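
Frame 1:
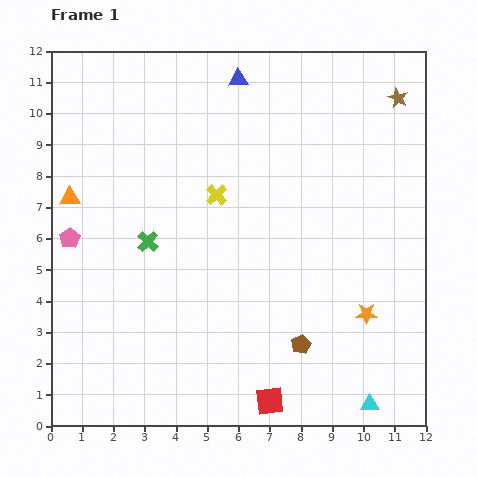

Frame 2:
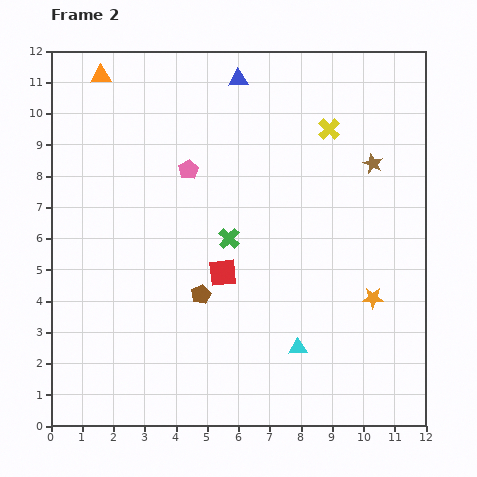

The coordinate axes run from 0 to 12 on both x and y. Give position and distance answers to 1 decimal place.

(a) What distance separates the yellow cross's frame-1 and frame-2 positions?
4.2

The yellow cross moved from (5.3, 7.4) to (8.9, 9.5), a distance of √(3.6² + 2.1²) ≈ 4.2.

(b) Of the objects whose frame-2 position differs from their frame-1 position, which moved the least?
the orange star

(moved 0.5)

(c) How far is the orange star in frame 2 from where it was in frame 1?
0.5

The orange star moved from (10.1, 3.6) to (10.3, 4.1), a distance of √(0.2² + 0.5²) ≈ 0.5.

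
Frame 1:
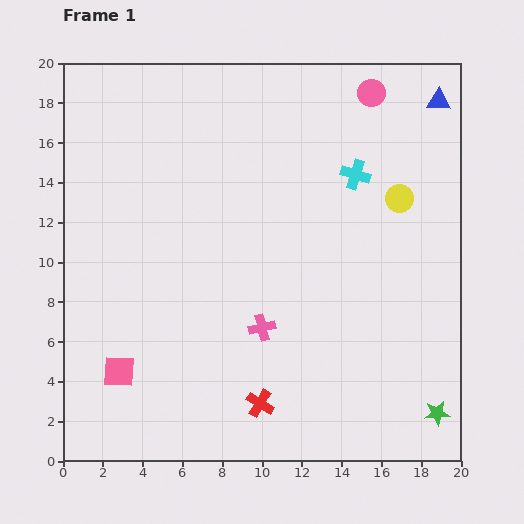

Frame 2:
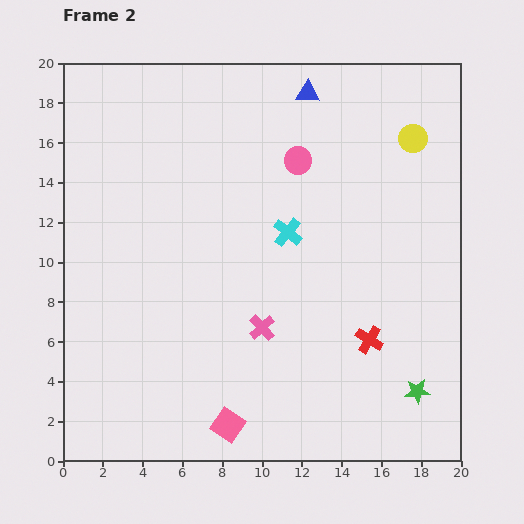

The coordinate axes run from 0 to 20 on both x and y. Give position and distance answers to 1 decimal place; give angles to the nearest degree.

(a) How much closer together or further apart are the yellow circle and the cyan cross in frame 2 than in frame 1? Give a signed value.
+5.4

Distance in frame 1: 2.5. Distance in frame 2: 7.9.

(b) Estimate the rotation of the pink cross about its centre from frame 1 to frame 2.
28° counter-clockwise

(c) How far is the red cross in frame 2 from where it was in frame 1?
6.4

The red cross moved from (9.9, 2.9) to (15.4, 6.1), a distance of √(5.5² + 3.2²) ≈ 6.4.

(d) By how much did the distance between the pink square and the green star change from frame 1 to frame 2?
-6.4

Distance in frame 1: 16.1. Distance in frame 2: 9.7.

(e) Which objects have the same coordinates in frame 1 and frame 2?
the pink cross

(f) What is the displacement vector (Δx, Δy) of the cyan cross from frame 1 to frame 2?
(-3.4, -2.9)

The cyan cross was at (14.7, 14.4) in frame 1 and (11.3, 11.5) in frame 2.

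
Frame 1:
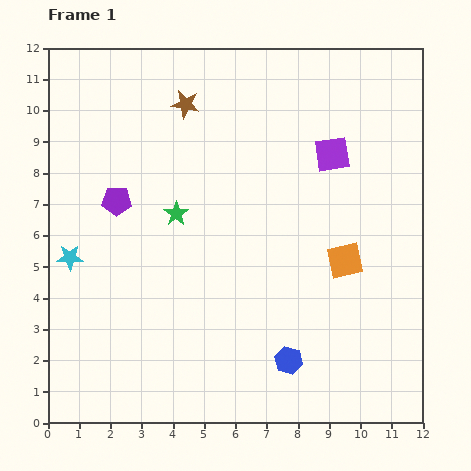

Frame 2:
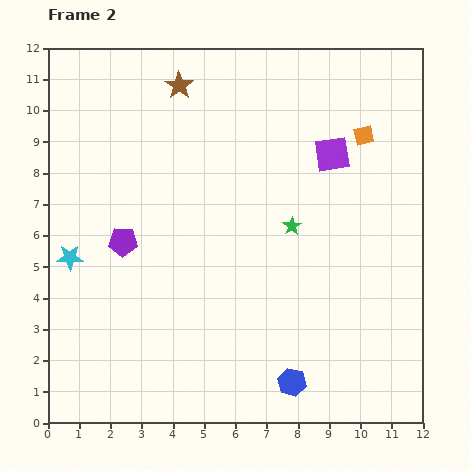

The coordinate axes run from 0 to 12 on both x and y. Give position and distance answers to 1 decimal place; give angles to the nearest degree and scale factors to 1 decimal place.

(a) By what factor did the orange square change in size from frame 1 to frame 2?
0.6×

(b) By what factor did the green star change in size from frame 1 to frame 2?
0.7×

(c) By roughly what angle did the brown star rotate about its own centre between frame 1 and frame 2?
25° clockwise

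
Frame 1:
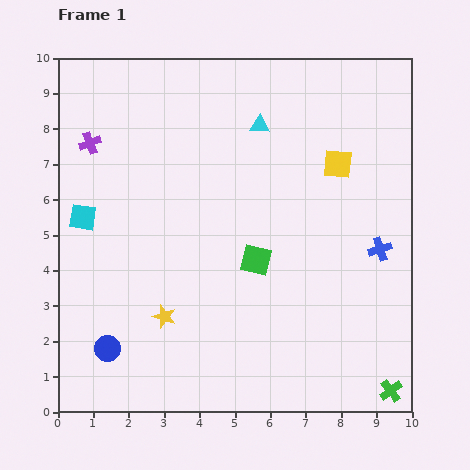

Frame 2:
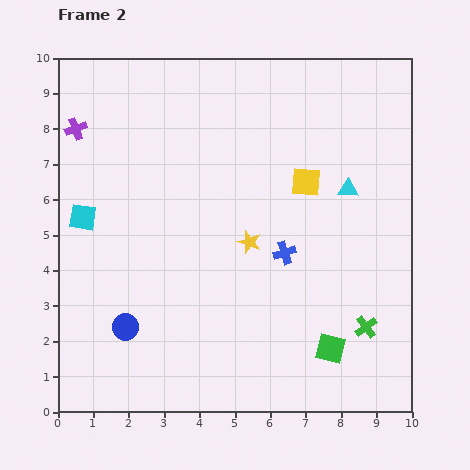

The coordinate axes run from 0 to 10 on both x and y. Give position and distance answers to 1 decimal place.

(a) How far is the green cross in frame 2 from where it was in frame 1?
1.9

The green cross moved from (9.4, 0.6) to (8.7, 2.4), a distance of √(0.7² + 1.8²) ≈ 1.9.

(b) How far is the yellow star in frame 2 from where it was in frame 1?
3.2

The yellow star moved from (3.0, 2.7) to (5.4, 4.8), a distance of √(2.4² + 2.1²) ≈ 3.2.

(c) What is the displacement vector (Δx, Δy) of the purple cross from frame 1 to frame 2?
(-0.4, 0.4)

The purple cross was at (0.9, 7.6) in frame 1 and (0.5, 8.0) in frame 2.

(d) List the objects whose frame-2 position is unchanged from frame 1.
the cyan square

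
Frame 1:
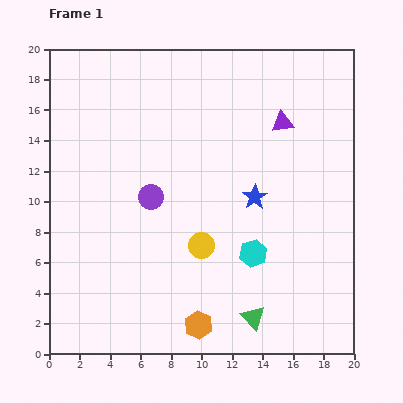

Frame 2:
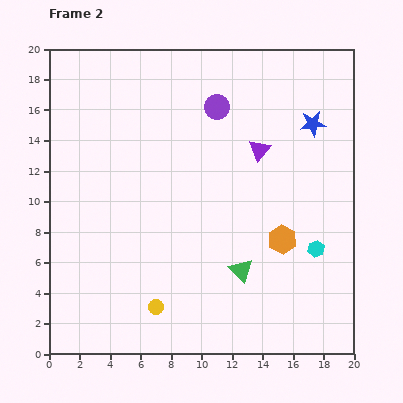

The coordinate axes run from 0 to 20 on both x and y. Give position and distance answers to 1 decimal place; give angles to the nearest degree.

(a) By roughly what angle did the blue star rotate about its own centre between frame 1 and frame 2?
26° clockwise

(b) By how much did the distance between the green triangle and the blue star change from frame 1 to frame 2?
+2.8

Distance in frame 1: 7.9. Distance in frame 2: 10.7.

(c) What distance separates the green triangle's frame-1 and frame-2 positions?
3.2

The green triangle moved from (13.4, 2.4) to (12.6, 5.5), a distance of √(0.8² + 3.1²) ≈ 3.2.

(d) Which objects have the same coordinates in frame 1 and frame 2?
none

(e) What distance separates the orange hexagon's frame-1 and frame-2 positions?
7.8

The orange hexagon moved from (9.8, 1.9) to (15.3, 7.5), a distance of √(5.5² + 5.6²) ≈ 7.8.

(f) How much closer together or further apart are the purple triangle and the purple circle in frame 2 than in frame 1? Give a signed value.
-5.9

Distance in frame 1: 9.9. Distance in frame 2: 4.0.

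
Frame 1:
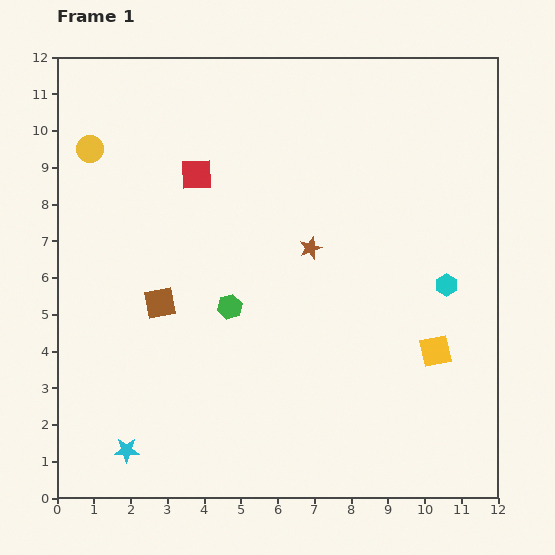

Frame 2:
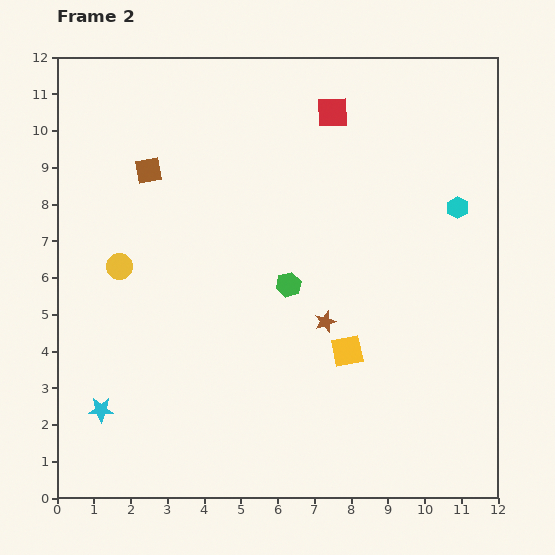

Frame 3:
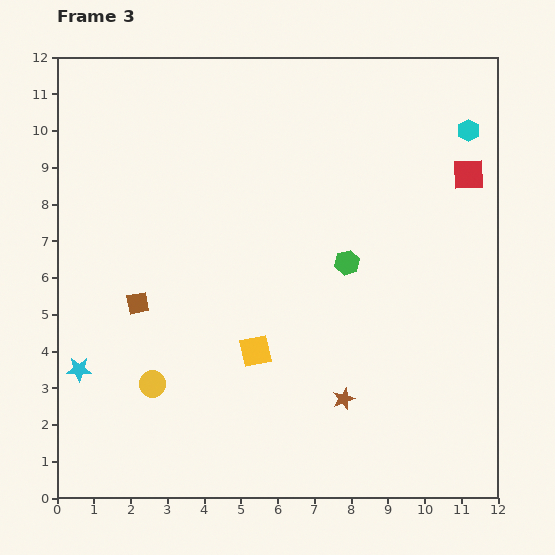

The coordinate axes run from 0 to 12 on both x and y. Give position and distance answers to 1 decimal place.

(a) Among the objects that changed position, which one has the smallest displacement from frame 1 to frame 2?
the cyan star

(moved 1.3)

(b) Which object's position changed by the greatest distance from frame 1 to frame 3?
the red square

(moved 7.4; next 6.6)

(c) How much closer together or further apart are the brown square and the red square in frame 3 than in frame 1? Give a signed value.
+6.1

Distance in frame 1: 3.6. Distance in frame 3: 9.7.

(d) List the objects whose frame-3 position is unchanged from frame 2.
none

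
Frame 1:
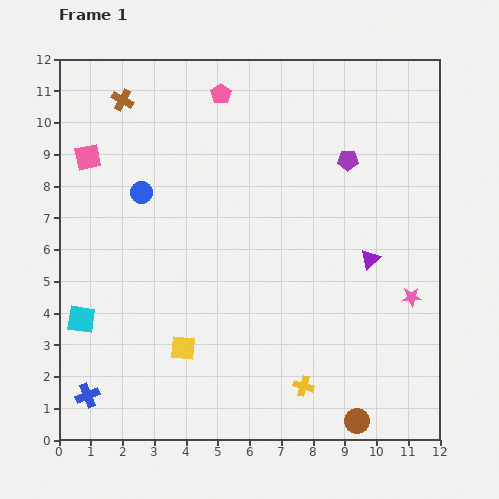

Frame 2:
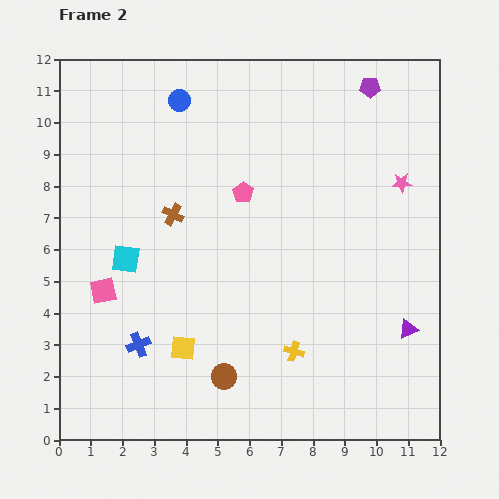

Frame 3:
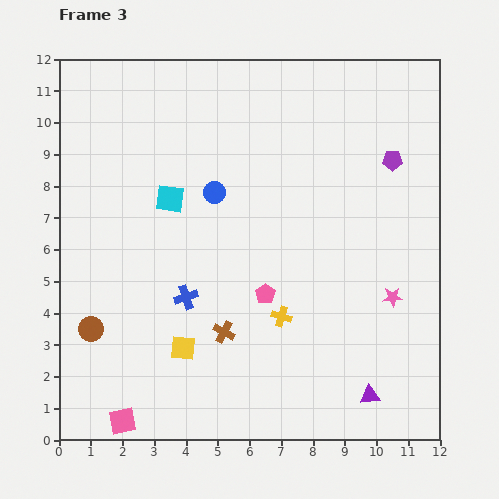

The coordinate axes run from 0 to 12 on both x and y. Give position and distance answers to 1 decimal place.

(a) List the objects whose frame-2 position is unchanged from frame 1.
the yellow square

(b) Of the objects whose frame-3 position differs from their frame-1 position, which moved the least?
the pink star

(moved 0.6)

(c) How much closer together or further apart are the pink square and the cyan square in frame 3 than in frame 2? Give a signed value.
+6.0

Distance in frame 2: 1.2. Distance in frame 3: 7.2.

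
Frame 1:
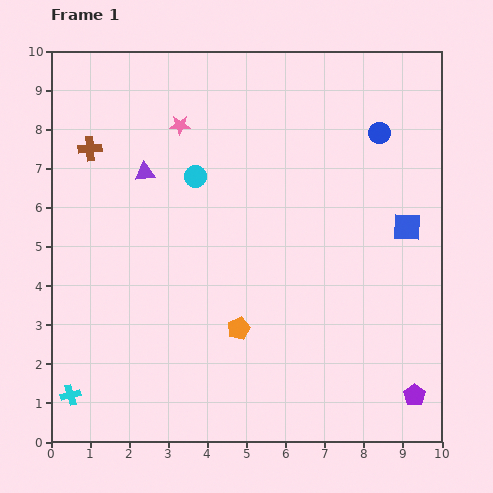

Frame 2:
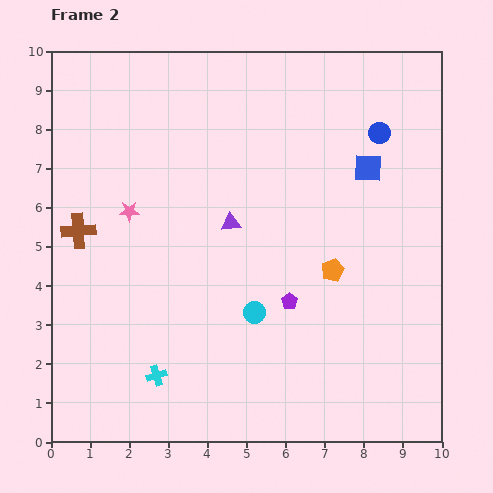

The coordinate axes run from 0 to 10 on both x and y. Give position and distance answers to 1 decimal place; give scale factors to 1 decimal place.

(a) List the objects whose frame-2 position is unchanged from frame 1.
the blue circle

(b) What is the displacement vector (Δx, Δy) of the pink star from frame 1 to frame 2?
(-1.3, -2.2)

The pink star was at (3.3, 8.1) in frame 1 and (2.0, 5.9) in frame 2.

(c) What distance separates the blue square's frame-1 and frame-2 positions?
1.8

The blue square moved from (9.1, 5.5) to (8.1, 7.0), a distance of √(1.0² + 1.5²) ≈ 1.8.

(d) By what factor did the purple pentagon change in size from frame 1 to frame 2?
0.8×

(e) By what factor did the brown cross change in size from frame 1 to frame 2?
1.4×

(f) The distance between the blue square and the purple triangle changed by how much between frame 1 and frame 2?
-3.0

Distance in frame 1: 6.8. Distance in frame 2: 3.8.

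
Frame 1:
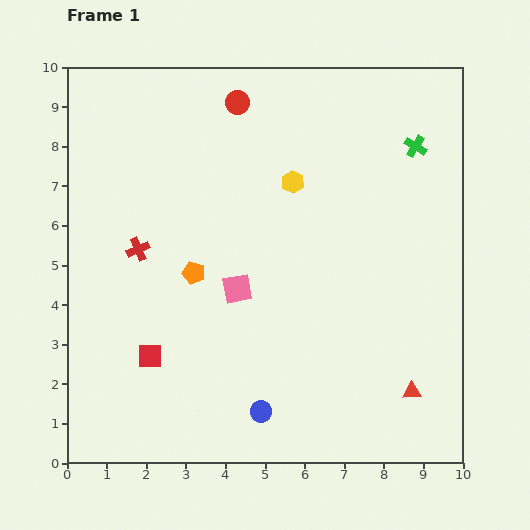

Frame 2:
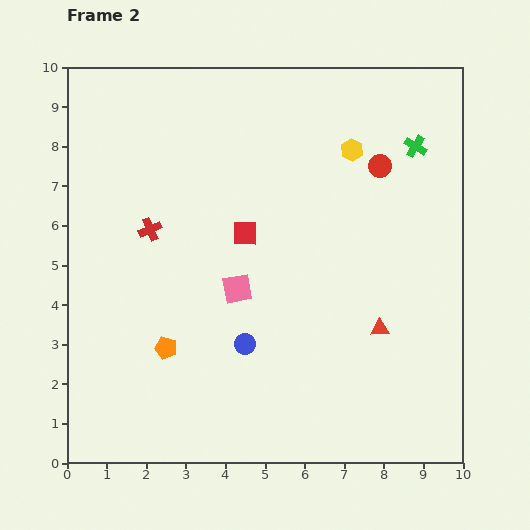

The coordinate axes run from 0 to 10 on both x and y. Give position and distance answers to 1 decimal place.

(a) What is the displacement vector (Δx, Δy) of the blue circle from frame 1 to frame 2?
(-0.4, 1.7)

The blue circle was at (4.9, 1.3) in frame 1 and (4.5, 3.0) in frame 2.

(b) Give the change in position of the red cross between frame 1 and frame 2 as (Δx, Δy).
(0.3, 0.5)

The red cross was at (1.8, 5.4) in frame 1 and (2.1, 5.9) in frame 2.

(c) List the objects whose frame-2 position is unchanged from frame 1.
the pink square, the green cross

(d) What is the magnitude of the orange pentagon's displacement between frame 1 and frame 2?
2.0

The orange pentagon moved from (3.2, 4.8) to (2.5, 2.9), a distance of √(0.7² + 1.9²) ≈ 2.0.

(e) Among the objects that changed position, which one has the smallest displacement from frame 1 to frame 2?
the red cross

(moved 0.6)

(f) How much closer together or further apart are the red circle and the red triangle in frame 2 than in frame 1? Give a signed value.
-4.4

Distance in frame 1: 8.5. Distance in frame 2: 4.1.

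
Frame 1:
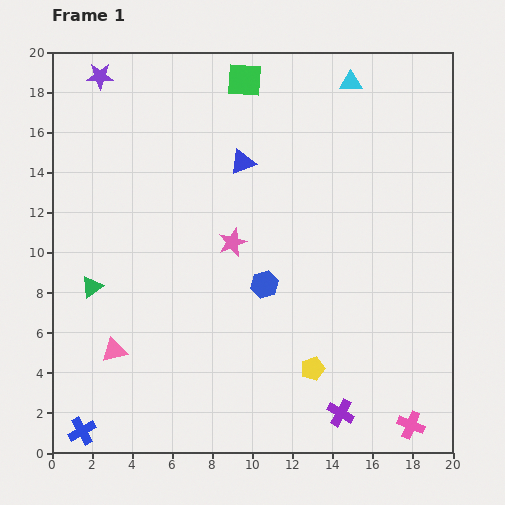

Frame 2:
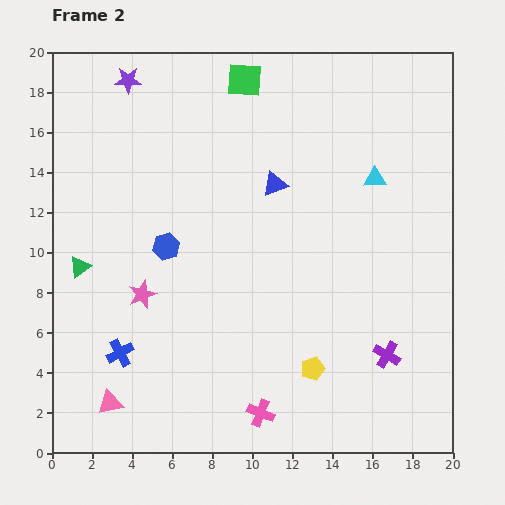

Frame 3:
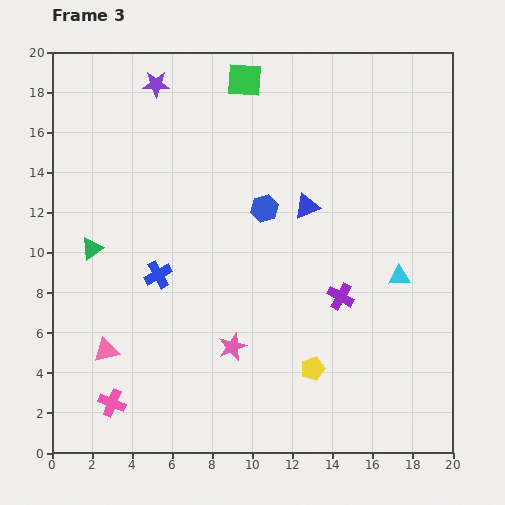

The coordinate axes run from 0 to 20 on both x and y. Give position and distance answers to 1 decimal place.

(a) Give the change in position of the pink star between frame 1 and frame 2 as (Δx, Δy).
(-4.5, -2.6)

The pink star was at (9.0, 10.5) in frame 1 and (4.5, 7.9) in frame 2.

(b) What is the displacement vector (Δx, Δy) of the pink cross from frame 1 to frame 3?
(-14.9, 1.1)

The pink cross was at (17.9, 1.4) in frame 1 and (3.0, 2.5) in frame 3.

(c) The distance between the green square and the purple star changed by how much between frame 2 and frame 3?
-1.4

Distance in frame 2: 5.8. Distance in frame 3: 4.4.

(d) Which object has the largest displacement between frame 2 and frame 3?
the pink cross

(moved 7.4; next 5.3)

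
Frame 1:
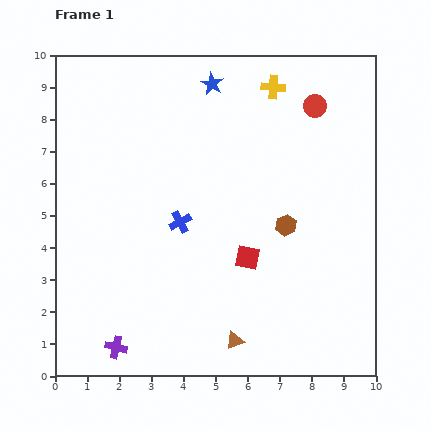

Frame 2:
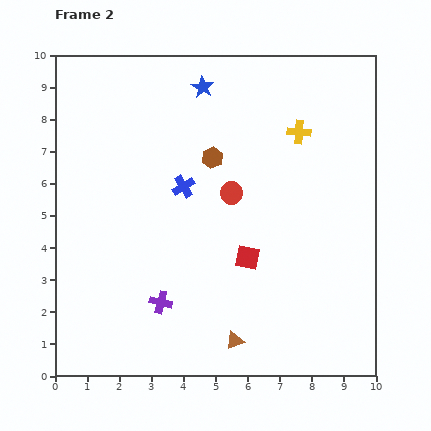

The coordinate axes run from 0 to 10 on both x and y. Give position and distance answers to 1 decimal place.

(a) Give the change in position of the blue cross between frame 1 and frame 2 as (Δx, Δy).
(0.1, 1.1)

The blue cross was at (3.9, 4.8) in frame 1 and (4.0, 5.9) in frame 2.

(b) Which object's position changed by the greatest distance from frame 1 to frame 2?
the red circle

(moved 3.7; next 3.1)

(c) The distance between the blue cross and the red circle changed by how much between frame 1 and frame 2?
-4.0

Distance in frame 1: 5.5. Distance in frame 2: 1.5.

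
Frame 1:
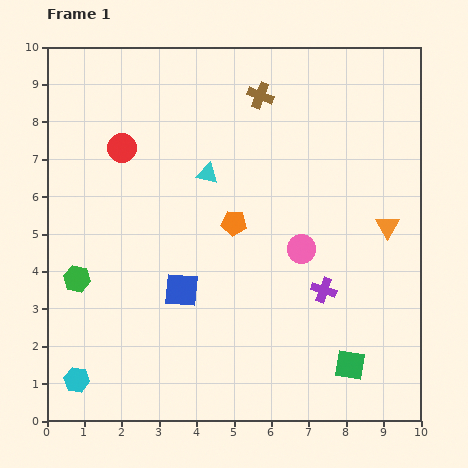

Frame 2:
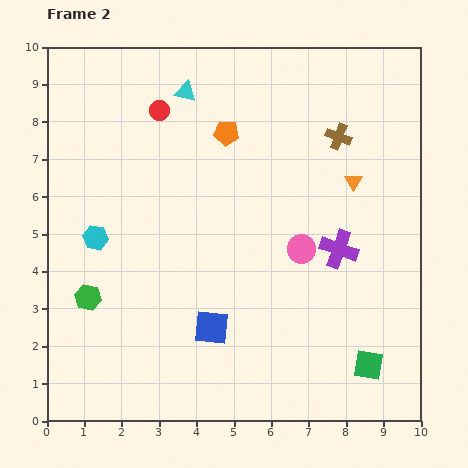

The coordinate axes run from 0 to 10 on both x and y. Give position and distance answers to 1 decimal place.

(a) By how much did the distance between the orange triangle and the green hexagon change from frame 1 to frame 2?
-0.7

Distance in frame 1: 8.4. Distance in frame 2: 7.7.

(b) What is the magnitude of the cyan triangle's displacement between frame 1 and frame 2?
2.3

The cyan triangle moved from (4.3, 6.6) to (3.7, 8.8), a distance of √(0.6² + 2.2²) ≈ 2.3.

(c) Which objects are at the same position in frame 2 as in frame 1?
the pink circle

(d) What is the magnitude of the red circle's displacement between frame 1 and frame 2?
1.4

The red circle moved from (2.0, 7.3) to (3.0, 8.3), a distance of √(1.0² + 1.0²) ≈ 1.4.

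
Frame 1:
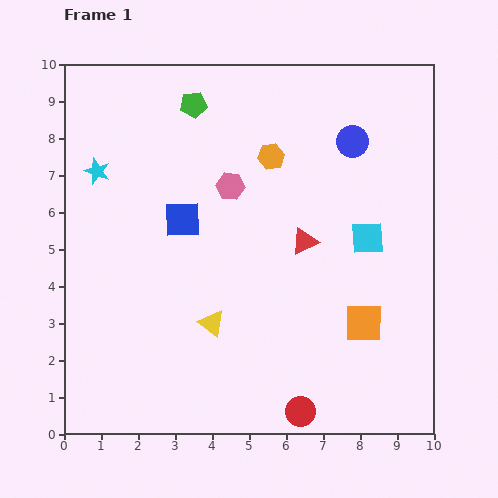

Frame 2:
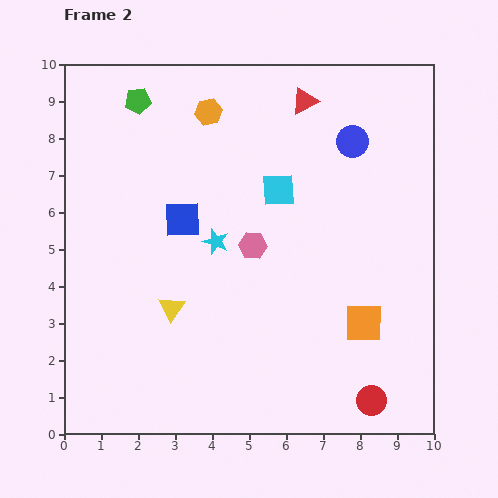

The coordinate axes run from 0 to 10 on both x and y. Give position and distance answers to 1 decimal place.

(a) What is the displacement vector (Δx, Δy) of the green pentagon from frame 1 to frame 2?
(-1.5, 0.1)

The green pentagon was at (3.5, 8.9) in frame 1 and (2.0, 9.0) in frame 2.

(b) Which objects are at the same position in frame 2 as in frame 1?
the blue square, the orange square, the blue circle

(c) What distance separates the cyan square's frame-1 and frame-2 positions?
2.7

The cyan square moved from (8.2, 5.3) to (5.8, 6.6), a distance of √(2.4² + 1.3²) ≈ 2.7.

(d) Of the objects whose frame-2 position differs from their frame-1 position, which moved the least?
the yellow triangle

(moved 1.2)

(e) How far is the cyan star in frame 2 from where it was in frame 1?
3.7

The cyan star moved from (0.9, 7.1) to (4.1, 5.2), a distance of √(3.2² + 1.9²) ≈ 3.7.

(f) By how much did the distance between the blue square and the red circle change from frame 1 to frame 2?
+1.0

Distance in frame 1: 6.1. Distance in frame 2: 7.1.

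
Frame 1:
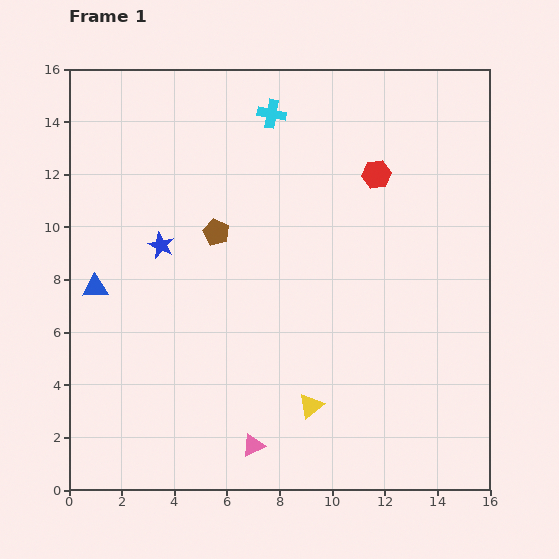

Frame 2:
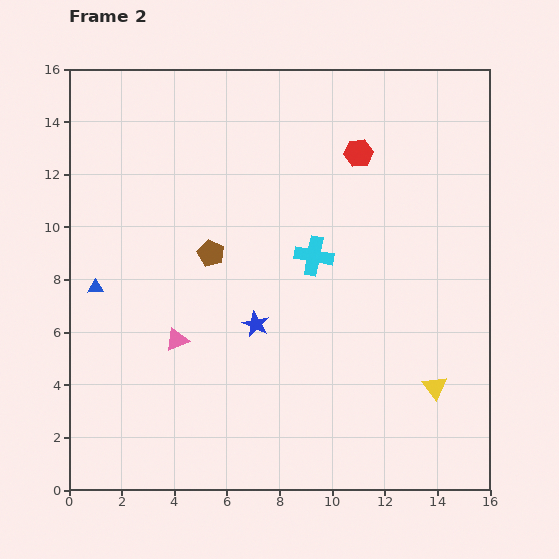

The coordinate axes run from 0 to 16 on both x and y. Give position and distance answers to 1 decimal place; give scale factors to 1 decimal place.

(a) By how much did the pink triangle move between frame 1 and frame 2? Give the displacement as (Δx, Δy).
(-2.9, 4.0)

The pink triangle was at (7.0, 1.7) in frame 1 and (4.1, 5.7) in frame 2.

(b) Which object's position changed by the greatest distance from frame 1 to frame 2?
the cyan cross

(moved 5.6; next 4.9)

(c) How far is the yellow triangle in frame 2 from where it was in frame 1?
4.8

The yellow triangle moved from (9.2, 3.2) to (13.9, 3.9), a distance of √(4.7² + 0.7²) ≈ 4.8.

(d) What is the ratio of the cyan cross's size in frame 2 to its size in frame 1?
1.4×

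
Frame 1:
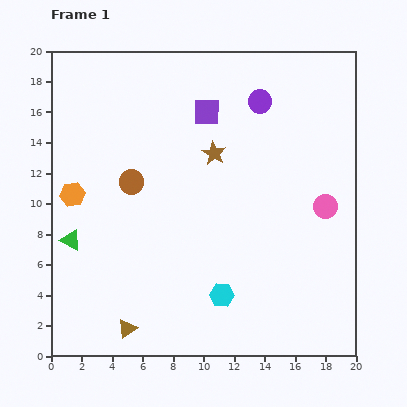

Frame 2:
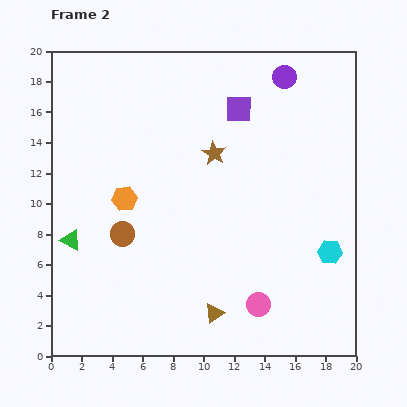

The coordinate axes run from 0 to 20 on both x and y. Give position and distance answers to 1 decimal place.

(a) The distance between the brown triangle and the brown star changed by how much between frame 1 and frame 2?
-2.3

Distance in frame 1: 12.8. Distance in frame 2: 10.5.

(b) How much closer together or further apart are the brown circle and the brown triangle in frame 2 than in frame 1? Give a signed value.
-1.7

Distance in frame 1: 9.6. Distance in frame 2: 7.9.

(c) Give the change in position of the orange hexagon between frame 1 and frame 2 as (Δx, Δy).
(3.4, -0.3)

The orange hexagon was at (1.4, 10.6) in frame 1 and (4.8, 10.3) in frame 2.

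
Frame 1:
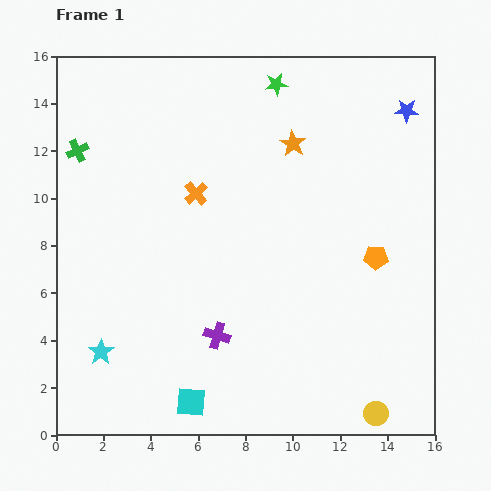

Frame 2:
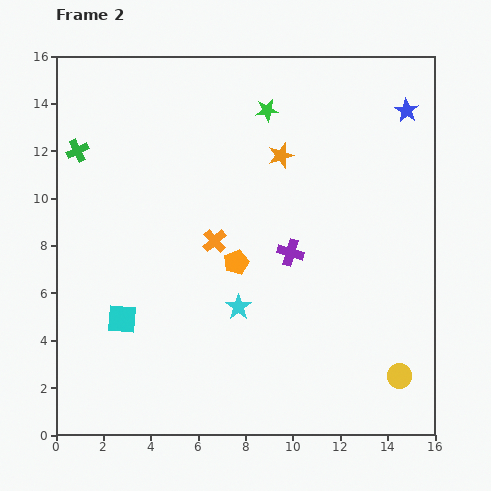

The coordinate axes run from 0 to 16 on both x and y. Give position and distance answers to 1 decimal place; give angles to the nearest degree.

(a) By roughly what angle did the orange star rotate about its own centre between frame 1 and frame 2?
24° clockwise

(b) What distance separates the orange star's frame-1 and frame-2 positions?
0.7

The orange star moved from (10.0, 12.3) to (9.5, 11.8), a distance of √(0.5² + 0.5²) ≈ 0.7.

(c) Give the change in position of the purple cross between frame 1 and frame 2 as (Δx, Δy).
(3.1, 3.5)

The purple cross was at (6.8, 4.2) in frame 1 and (9.9, 7.7) in frame 2.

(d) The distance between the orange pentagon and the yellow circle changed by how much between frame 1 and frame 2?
+1.8

Distance in frame 1: 6.6. Distance in frame 2: 8.4.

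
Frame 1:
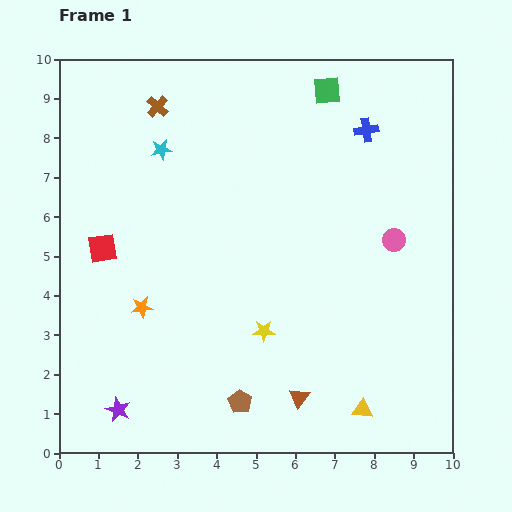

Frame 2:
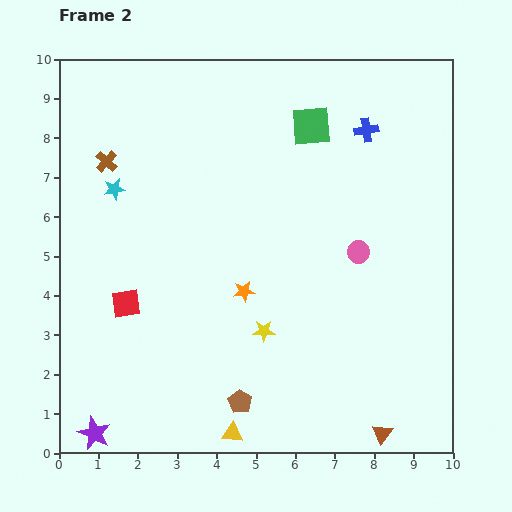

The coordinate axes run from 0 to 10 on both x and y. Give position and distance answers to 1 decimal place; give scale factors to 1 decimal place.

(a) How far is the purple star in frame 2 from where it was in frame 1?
0.8

The purple star moved from (1.5, 1.1) to (0.9, 0.5), a distance of √(0.6² + 0.6²) ≈ 0.8.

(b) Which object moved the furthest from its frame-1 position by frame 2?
the yellow triangle

(moved 3.4; next 2.6)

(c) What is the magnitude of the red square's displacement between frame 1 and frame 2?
1.5

The red square moved from (1.1, 5.2) to (1.7, 3.8), a distance of √(0.6² + 1.4²) ≈ 1.5.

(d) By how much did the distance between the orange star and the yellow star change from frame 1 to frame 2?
-2.1

Distance in frame 1: 3.2. Distance in frame 2: 1.1.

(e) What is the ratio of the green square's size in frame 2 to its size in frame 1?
1.4×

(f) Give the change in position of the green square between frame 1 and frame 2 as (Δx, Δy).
(-0.4, -0.9)

The green square was at (6.8, 9.2) in frame 1 and (6.4, 8.3) in frame 2.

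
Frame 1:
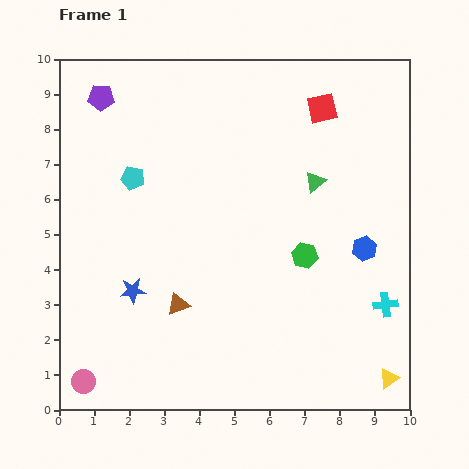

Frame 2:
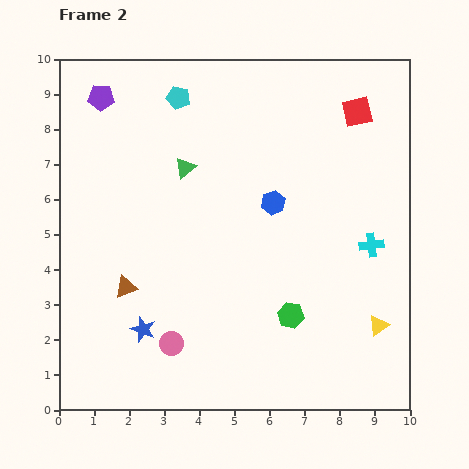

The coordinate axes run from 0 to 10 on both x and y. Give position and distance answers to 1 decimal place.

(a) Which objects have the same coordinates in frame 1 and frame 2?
the purple pentagon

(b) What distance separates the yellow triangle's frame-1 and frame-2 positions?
1.5

The yellow triangle moved from (9.4, 0.9) to (9.1, 2.4), a distance of √(0.3² + 1.5²) ≈ 1.5.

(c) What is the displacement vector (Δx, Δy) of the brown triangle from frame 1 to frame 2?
(-1.5, 0.5)

The brown triangle was at (3.4, 3.0) in frame 1 and (1.9, 3.5) in frame 2.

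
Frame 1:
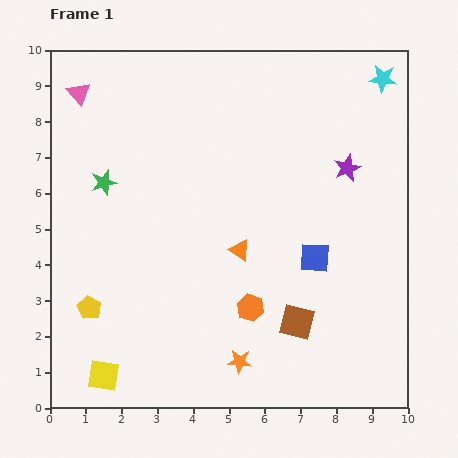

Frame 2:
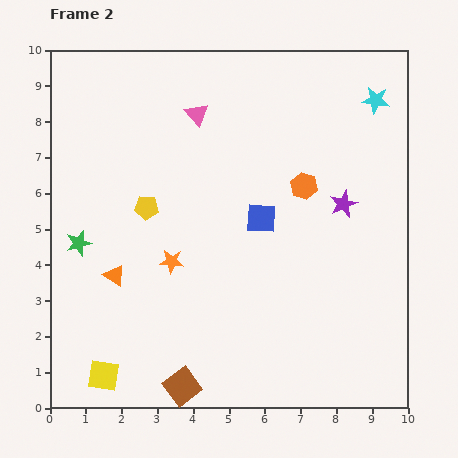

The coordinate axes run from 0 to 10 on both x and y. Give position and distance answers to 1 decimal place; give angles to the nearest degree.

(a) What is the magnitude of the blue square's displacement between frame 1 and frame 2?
1.9

The blue square moved from (7.4, 4.2) to (5.9, 5.3), a distance of √(1.5² + 1.1²) ≈ 1.9.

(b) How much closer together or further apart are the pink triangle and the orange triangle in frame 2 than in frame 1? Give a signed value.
-1.2

Distance in frame 1: 6.3. Distance in frame 2: 5.1.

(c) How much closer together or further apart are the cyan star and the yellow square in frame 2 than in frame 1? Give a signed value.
-0.6

Distance in frame 1: 11.4. Distance in frame 2: 10.8.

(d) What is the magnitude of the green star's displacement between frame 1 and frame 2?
1.8

The green star moved from (1.5, 6.3) to (0.8, 4.6), a distance of √(0.7² + 1.7²) ≈ 1.8.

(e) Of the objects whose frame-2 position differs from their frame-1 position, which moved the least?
the cyan star

(moved 0.6)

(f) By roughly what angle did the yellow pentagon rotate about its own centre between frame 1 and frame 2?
25° counter-clockwise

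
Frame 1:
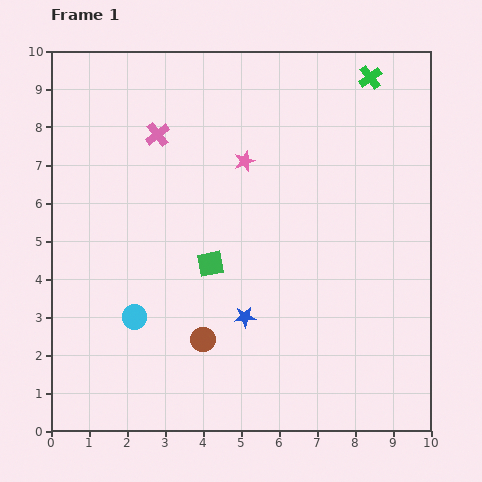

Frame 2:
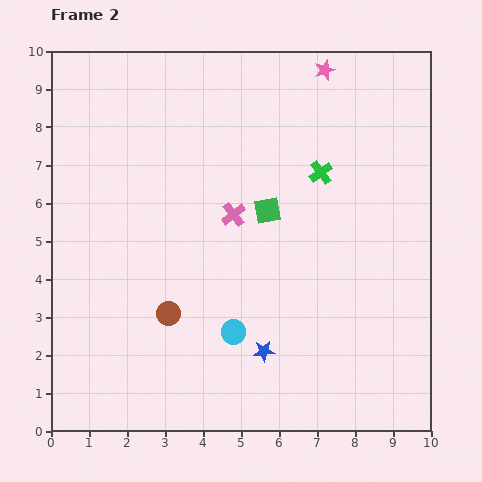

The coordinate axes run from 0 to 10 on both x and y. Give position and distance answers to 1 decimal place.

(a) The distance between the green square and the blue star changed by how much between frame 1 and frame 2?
+2.0

Distance in frame 1: 1.7. Distance in frame 2: 3.7.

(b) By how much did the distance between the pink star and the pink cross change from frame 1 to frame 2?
+2.1

Distance in frame 1: 2.4. Distance in frame 2: 4.5.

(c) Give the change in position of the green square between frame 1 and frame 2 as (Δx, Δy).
(1.5, 1.4)

The green square was at (4.2, 4.4) in frame 1 and (5.7, 5.8) in frame 2.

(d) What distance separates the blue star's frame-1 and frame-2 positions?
1.0

The blue star moved from (5.1, 3.0) to (5.6, 2.1), a distance of √(0.5² + 0.9²) ≈ 1.0.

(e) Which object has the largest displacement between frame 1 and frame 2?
the pink star

(moved 3.2; next 2.9)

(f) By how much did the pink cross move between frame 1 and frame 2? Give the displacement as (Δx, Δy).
(2.0, -2.1)

The pink cross was at (2.8, 7.8) in frame 1 and (4.8, 5.7) in frame 2.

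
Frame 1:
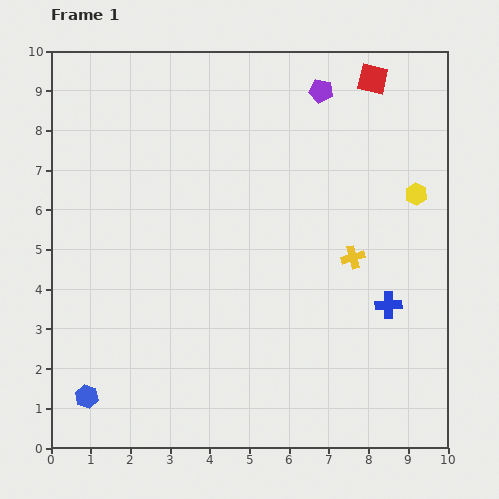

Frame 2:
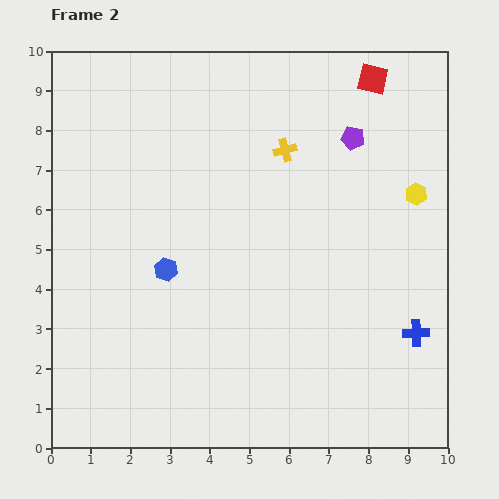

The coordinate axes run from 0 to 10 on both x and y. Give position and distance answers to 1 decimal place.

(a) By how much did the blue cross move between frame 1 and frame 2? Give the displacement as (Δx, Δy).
(0.7, -0.7)

The blue cross was at (8.5, 3.6) in frame 1 and (9.2, 2.9) in frame 2.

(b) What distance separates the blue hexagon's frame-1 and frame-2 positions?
3.8

The blue hexagon moved from (0.9, 1.3) to (2.9, 4.5), a distance of √(2.0² + 3.2²) ≈ 3.8.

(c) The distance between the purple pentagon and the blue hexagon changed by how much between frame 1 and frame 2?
-4.0

Distance in frame 1: 9.7. Distance in frame 2: 5.7.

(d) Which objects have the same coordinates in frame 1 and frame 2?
the yellow hexagon, the red square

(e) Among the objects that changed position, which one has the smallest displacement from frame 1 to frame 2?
the blue cross

(moved 1.0)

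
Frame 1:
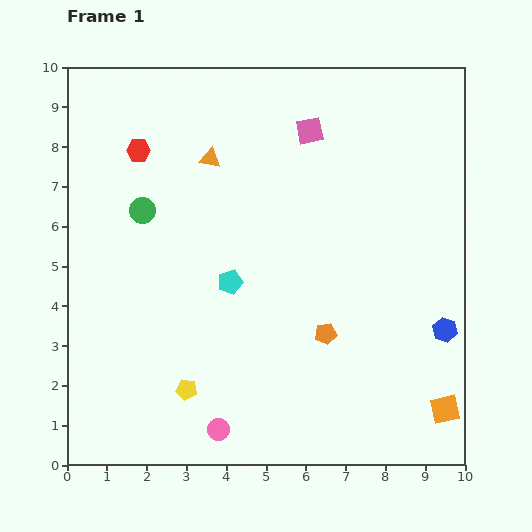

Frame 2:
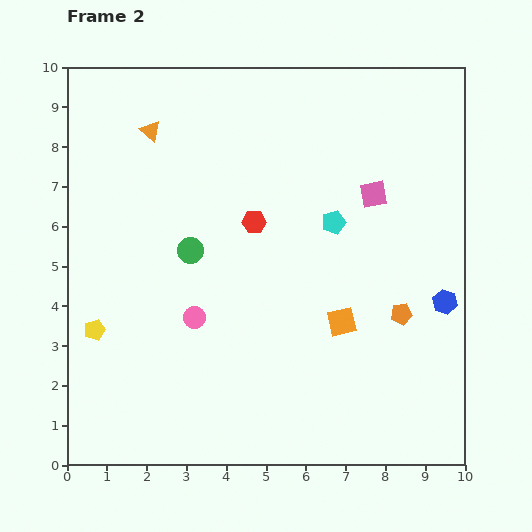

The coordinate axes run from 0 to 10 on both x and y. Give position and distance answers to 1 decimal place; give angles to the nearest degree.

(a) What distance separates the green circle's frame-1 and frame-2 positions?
1.6

The green circle moved from (1.9, 6.4) to (3.1, 5.4), a distance of √(1.2² + 1.0²) ≈ 1.6.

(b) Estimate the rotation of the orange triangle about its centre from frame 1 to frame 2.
29° clockwise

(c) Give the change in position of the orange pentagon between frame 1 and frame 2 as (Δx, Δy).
(1.9, 0.5)

The orange pentagon was at (6.5, 3.3) in frame 1 and (8.4, 3.8) in frame 2.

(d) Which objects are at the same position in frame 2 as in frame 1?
none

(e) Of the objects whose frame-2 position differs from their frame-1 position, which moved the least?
the blue hexagon

(moved 0.7)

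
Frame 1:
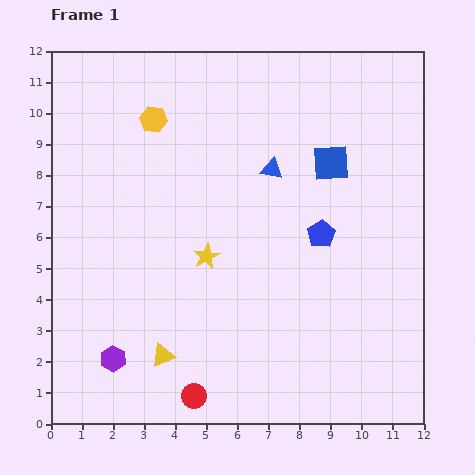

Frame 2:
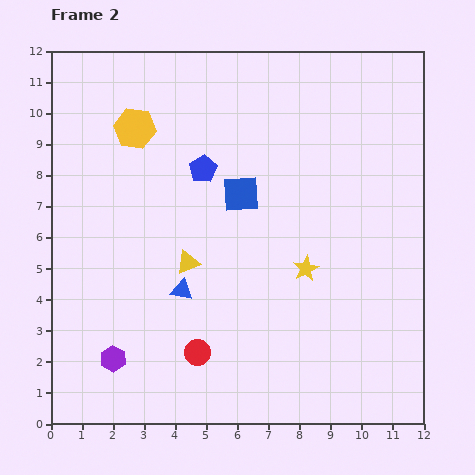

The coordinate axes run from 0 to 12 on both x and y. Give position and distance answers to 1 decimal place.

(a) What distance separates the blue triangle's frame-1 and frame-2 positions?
4.9

The blue triangle moved from (7.1, 8.2) to (4.2, 4.3), a distance of √(2.9² + 3.9²) ≈ 4.9.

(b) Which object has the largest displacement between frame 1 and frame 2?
the blue triangle

(moved 4.9; next 4.3)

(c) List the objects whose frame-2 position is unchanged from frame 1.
the purple hexagon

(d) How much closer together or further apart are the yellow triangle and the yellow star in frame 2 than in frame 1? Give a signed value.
+0.3

Distance in frame 1: 3.5. Distance in frame 2: 3.8.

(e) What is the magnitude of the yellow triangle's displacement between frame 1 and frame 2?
3.1

The yellow triangle moved from (3.6, 2.2) to (4.4, 5.2), a distance of √(0.8² + 3.0²) ≈ 3.1.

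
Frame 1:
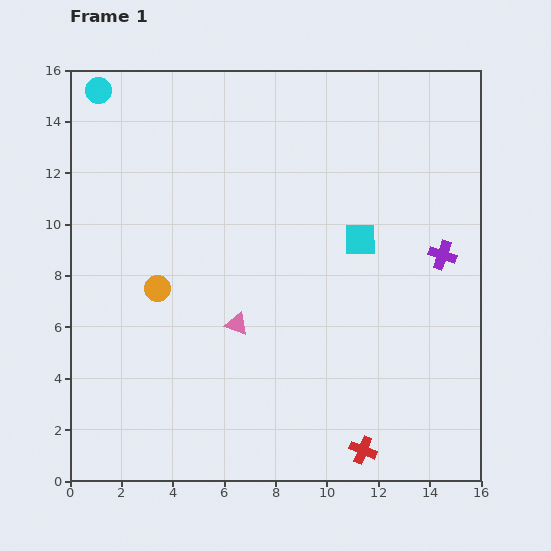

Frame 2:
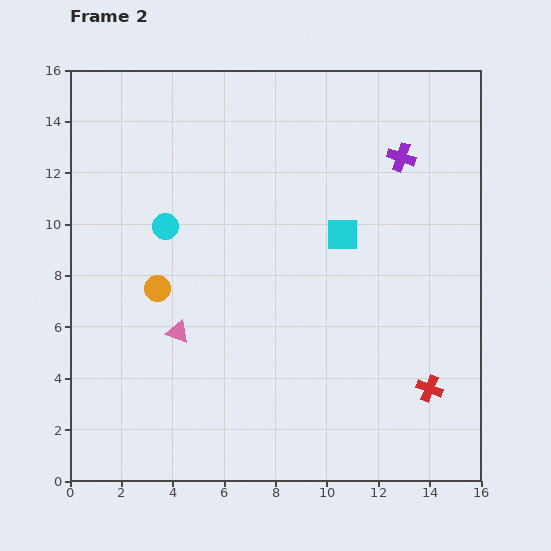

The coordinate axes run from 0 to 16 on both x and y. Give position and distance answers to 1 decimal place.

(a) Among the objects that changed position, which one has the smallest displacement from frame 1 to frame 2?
the cyan square

(moved 0.7)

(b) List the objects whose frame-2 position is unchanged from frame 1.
the orange circle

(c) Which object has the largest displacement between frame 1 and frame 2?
the cyan circle

(moved 5.9; next 4.1)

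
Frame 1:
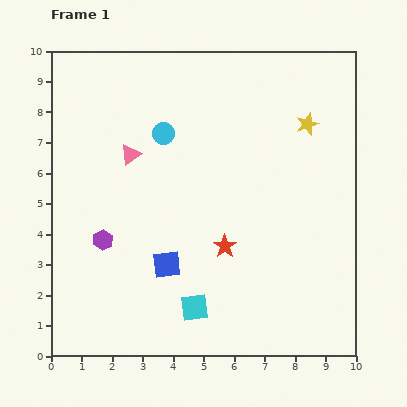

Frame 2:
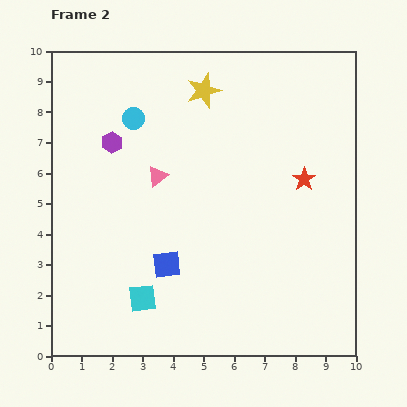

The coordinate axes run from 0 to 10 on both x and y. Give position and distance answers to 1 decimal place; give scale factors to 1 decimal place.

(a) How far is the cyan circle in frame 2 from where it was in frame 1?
1.1

The cyan circle moved from (3.7, 7.3) to (2.7, 7.8), a distance of √(1.0² + 0.5²) ≈ 1.1.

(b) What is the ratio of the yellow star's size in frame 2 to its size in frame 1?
1.5×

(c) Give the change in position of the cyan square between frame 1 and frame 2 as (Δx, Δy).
(-1.7, 0.3)

The cyan square was at (4.7, 1.6) in frame 1 and (3.0, 1.9) in frame 2.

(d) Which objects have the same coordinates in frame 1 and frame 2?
the blue square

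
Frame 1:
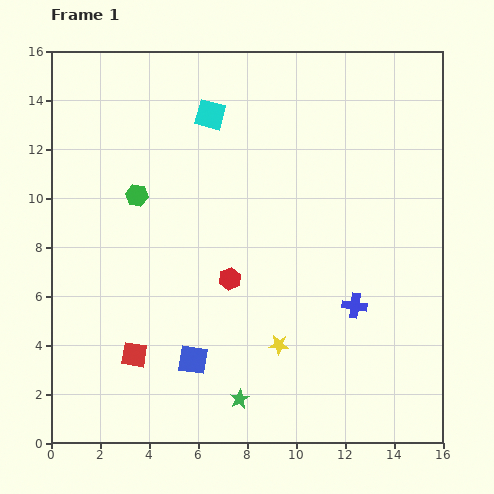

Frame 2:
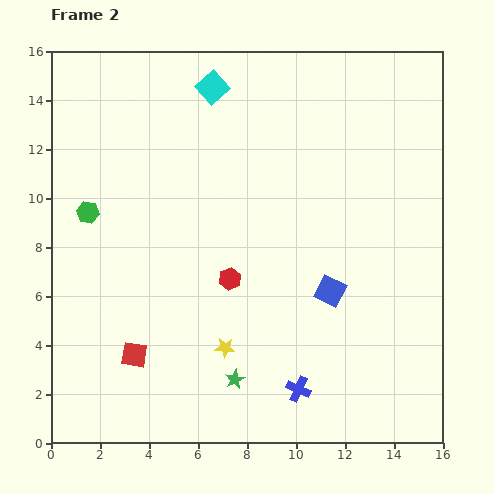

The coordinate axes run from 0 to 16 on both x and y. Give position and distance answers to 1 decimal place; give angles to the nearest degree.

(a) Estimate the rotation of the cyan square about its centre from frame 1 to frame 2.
33° clockwise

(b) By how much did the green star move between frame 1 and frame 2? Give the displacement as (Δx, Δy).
(-0.2, 0.8)

The green star was at (7.7, 1.8) in frame 1 and (7.5, 2.6) in frame 2.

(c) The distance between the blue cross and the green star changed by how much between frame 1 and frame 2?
-3.4

Distance in frame 1: 6.0. Distance in frame 2: 2.6.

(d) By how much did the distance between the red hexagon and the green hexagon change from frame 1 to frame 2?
+1.3

Distance in frame 1: 5.1. Distance in frame 2: 6.4.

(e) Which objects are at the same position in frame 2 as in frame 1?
the red hexagon, the red square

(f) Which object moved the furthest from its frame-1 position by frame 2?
the blue square

(moved 6.3; next 4.1)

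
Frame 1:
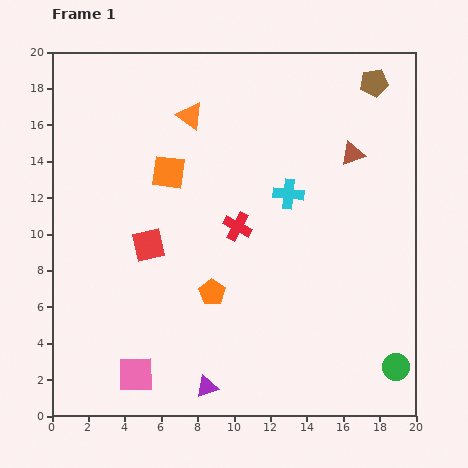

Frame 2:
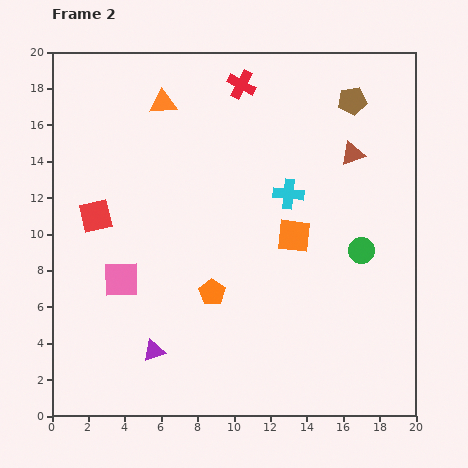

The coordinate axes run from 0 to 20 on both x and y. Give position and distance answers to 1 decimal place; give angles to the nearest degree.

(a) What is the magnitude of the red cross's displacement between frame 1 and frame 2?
7.8

The red cross moved from (10.2, 10.4) to (10.4, 18.2), a distance of √(0.2² + 7.8²) ≈ 7.8.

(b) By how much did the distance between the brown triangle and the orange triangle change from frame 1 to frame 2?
+1.7

Distance in frame 1: 9.1. Distance in frame 2: 10.8.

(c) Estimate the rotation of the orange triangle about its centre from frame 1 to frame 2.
40° counter-clockwise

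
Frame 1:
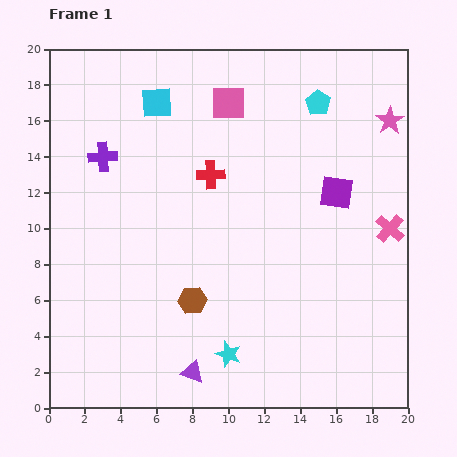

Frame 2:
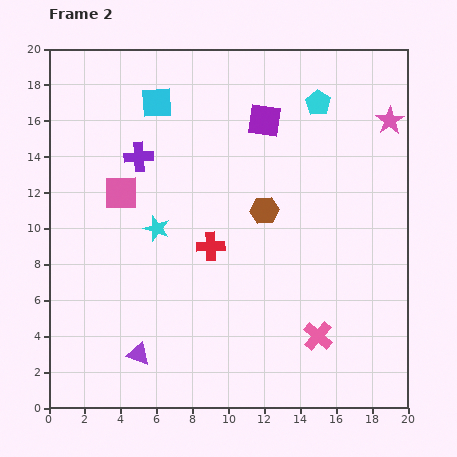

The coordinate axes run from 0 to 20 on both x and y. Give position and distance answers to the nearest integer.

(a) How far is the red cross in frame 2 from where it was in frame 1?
4

The red cross moved from (9, 13) to (9, 9), a distance of √(0² + 4²) ≈ 4.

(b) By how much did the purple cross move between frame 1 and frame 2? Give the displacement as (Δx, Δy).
(2, 0)

The purple cross was at (3, 14) in frame 1 and (5, 14) in frame 2.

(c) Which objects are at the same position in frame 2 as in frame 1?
the pink star, the cyan square, the cyan pentagon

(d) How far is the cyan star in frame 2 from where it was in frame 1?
8

The cyan star moved from (10, 3) to (6, 10), a distance of √(4² + 7²) ≈ 8.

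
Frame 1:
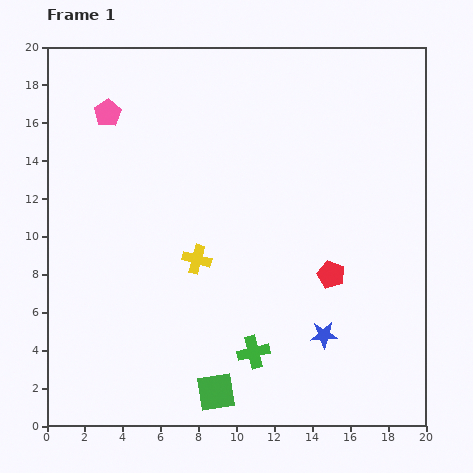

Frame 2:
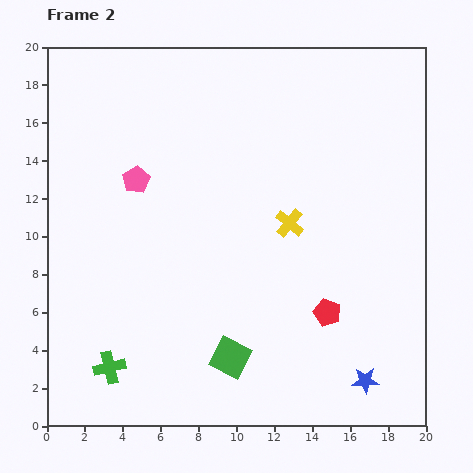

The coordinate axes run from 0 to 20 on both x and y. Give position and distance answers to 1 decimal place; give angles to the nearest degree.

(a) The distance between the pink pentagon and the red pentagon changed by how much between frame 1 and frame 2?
-2.2

Distance in frame 1: 14.5. Distance in frame 2: 12.3.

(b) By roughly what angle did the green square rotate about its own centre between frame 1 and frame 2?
36° clockwise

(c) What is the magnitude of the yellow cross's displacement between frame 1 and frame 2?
5.3

The yellow cross moved from (7.9, 8.8) to (12.8, 10.7), a distance of √(4.9² + 1.9²) ≈ 5.3.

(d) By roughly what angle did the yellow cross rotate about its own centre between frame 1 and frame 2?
24° clockwise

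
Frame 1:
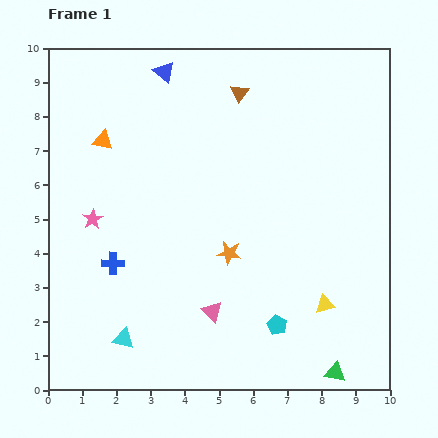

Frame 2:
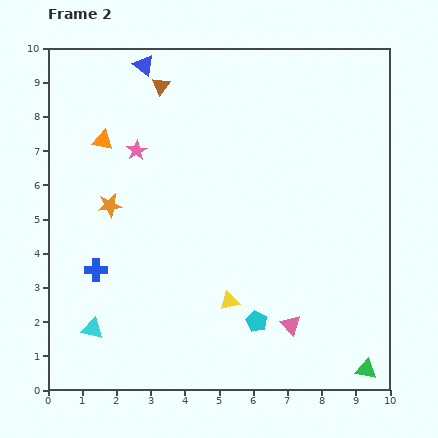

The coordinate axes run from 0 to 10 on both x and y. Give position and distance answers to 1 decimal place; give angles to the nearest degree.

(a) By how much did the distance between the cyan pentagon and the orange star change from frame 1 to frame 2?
+3.0

Distance in frame 1: 2.5. Distance in frame 2: 5.5.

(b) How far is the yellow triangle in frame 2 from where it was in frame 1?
2.8

The yellow triangle moved from (8.1, 2.5) to (5.3, 2.6), a distance of √(2.8² + 0.1²) ≈ 2.8.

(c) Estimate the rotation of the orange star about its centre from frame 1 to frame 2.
15° counter-clockwise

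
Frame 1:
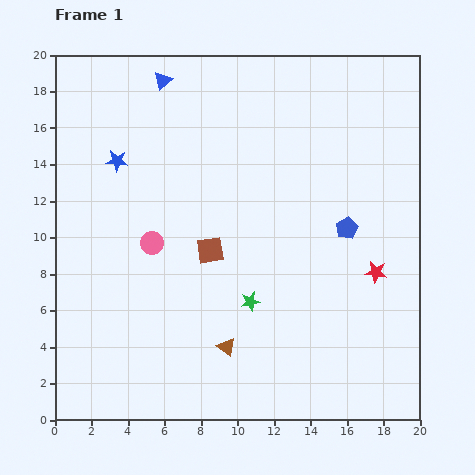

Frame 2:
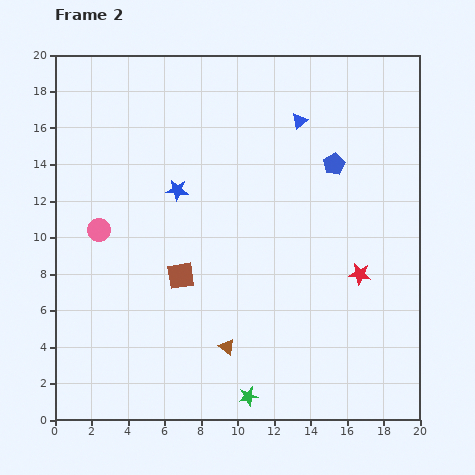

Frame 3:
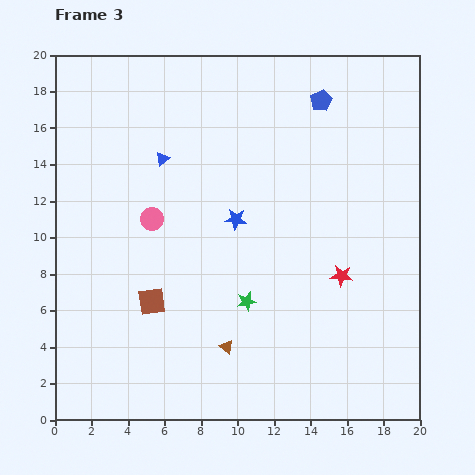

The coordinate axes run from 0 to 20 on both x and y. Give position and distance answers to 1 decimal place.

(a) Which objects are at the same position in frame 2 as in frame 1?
the brown triangle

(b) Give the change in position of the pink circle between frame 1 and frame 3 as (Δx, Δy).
(0.0, 1.3)

The pink circle was at (5.3, 9.7) in frame 1 and (5.3, 11.0) in frame 3.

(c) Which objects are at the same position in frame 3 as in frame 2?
the brown triangle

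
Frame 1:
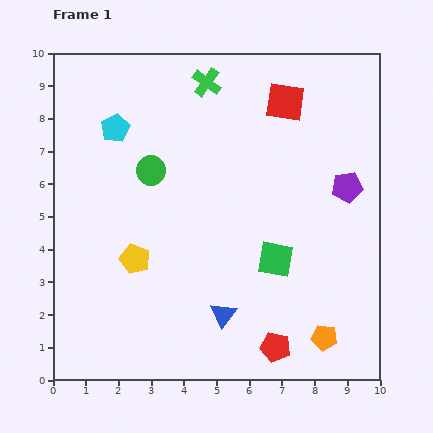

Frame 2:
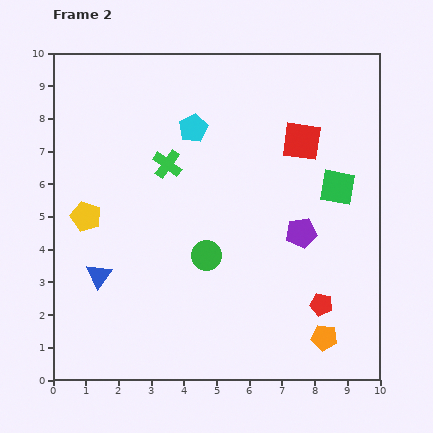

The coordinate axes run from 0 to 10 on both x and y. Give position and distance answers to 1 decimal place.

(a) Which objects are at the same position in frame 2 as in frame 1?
the orange pentagon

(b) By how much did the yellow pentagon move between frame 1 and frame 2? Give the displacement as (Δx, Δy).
(-1.5, 1.3)

The yellow pentagon was at (2.5, 3.7) in frame 1 and (1.0, 5.0) in frame 2.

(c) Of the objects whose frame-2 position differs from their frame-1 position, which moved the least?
the red square

(moved 1.3)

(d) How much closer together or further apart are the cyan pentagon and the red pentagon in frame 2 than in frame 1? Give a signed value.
-1.6

Distance in frame 1: 8.3. Distance in frame 2: 6.7.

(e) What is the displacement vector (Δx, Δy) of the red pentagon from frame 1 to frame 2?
(1.4, 1.3)

The red pentagon was at (6.8, 1.0) in frame 1 and (8.2, 2.3) in frame 2.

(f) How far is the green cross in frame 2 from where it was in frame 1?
2.8

The green cross moved from (4.7, 9.1) to (3.5, 6.6), a distance of √(1.2² + 2.5²) ≈ 2.8.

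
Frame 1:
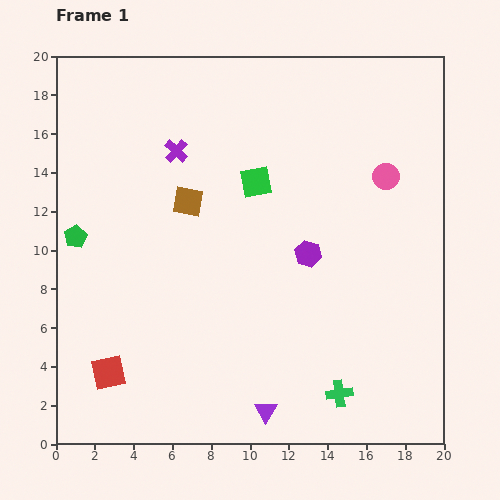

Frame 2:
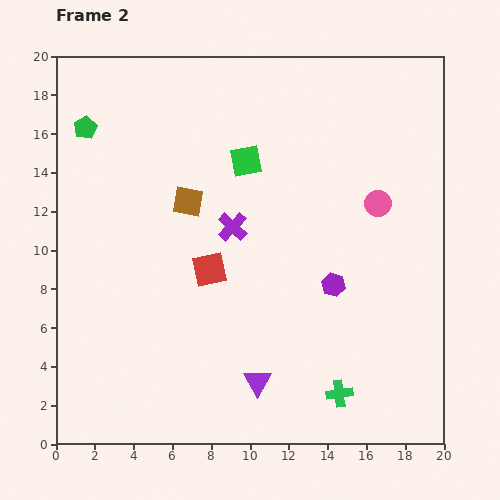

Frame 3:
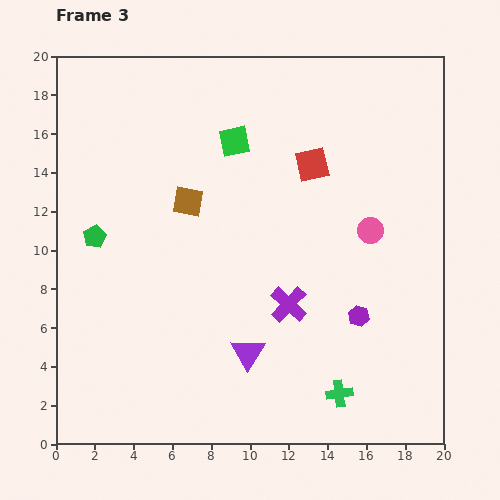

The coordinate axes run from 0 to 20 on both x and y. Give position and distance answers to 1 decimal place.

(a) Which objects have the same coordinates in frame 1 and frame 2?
the brown square, the green cross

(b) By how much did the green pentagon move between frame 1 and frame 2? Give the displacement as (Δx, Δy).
(0.5, 5.6)

The green pentagon was at (1.0, 10.7) in frame 1 and (1.5, 16.3) in frame 2.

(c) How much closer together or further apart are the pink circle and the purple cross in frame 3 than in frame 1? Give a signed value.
-5.2

Distance in frame 1: 10.9. Distance in frame 3: 5.7.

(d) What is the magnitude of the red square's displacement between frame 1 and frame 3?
15.0

The red square moved from (2.7, 3.7) to (13.2, 14.4), a distance of √(10.5² + 10.7²) ≈ 15.0.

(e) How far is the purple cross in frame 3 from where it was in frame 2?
4.9

The purple cross moved from (9.1, 11.2) to (12.0, 7.2), a distance of √(2.9² + 4.0²) ≈ 4.9.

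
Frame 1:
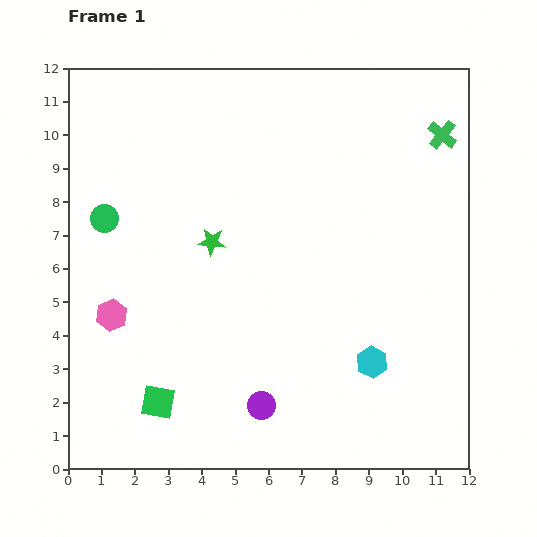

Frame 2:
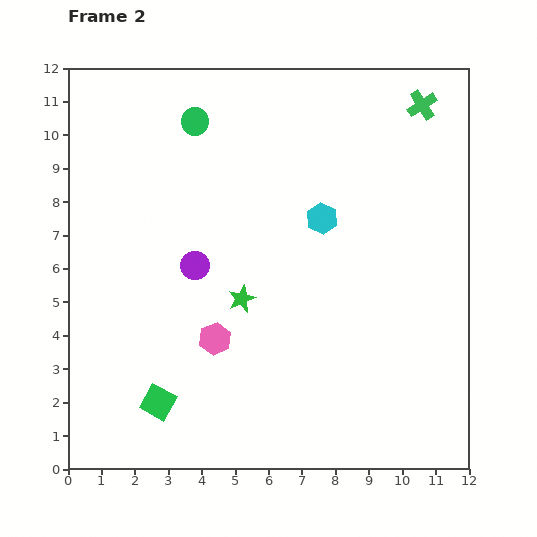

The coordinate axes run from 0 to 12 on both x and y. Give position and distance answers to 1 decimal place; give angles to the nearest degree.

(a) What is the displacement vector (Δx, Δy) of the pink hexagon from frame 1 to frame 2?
(3.1, -0.7)

The pink hexagon was at (1.3, 4.6) in frame 1 and (4.4, 3.9) in frame 2.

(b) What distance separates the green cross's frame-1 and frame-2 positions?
1.1

The green cross moved from (11.2, 10.0) to (10.6, 10.9), a distance of √(0.6² + 0.9²) ≈ 1.1.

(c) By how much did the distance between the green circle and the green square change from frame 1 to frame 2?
+2.8

Distance in frame 1: 5.7. Distance in frame 2: 8.5.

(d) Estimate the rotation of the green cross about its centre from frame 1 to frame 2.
17° clockwise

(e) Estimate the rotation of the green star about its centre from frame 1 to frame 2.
29° counter-clockwise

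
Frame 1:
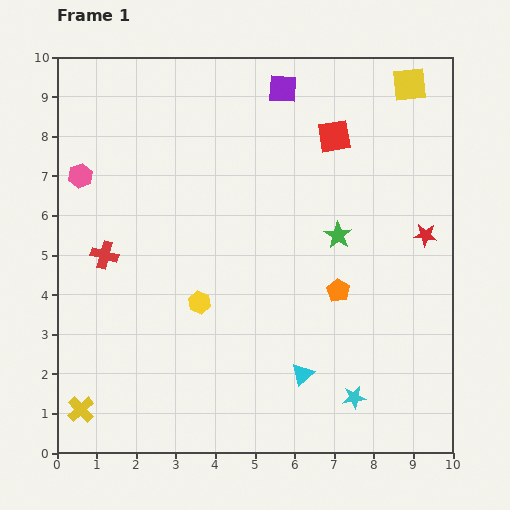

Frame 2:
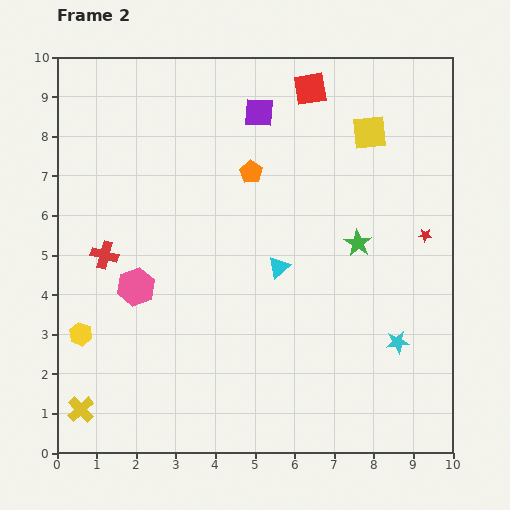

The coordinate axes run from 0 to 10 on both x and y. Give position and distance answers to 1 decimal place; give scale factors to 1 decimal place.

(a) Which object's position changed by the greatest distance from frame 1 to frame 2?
the orange pentagon

(moved 3.7; next 3.1)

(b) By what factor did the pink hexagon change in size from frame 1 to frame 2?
1.5×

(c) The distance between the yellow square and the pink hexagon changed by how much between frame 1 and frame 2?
-1.5

Distance in frame 1: 8.6. Distance in frame 2: 7.1.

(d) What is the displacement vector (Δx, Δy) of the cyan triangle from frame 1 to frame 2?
(-0.6, 2.7)

The cyan triangle was at (6.2, 2.0) in frame 1 and (5.6, 4.7) in frame 2.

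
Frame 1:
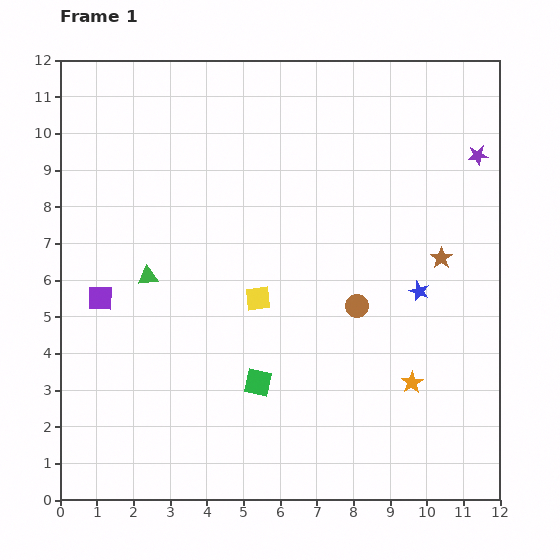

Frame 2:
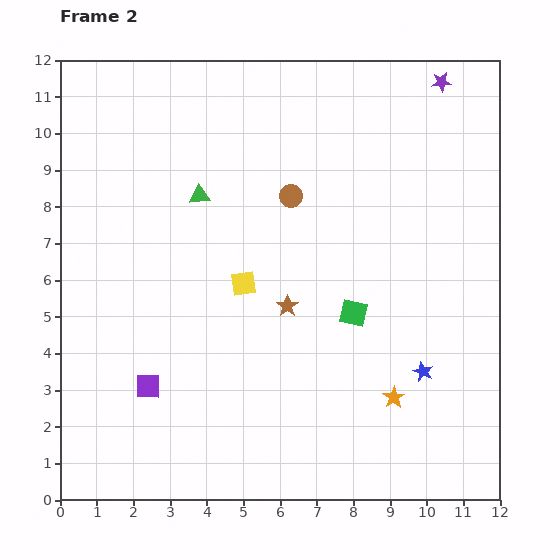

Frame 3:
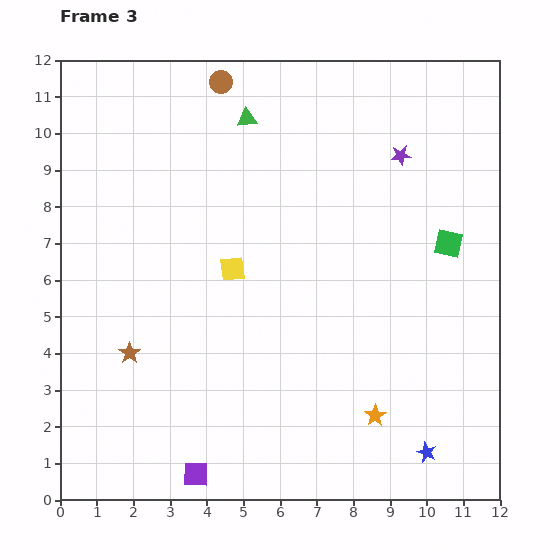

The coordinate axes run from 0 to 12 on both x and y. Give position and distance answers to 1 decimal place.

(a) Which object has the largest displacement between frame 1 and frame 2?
the brown star

(moved 4.4; next 3.5)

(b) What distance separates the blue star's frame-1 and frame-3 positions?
4.4

The blue star moved from (9.8, 5.7) to (10.0, 1.3), a distance of √(0.2² + 4.4²) ≈ 4.4.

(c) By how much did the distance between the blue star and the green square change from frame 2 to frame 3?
+3.2

Distance in frame 2: 2.5. Distance in frame 3: 5.7.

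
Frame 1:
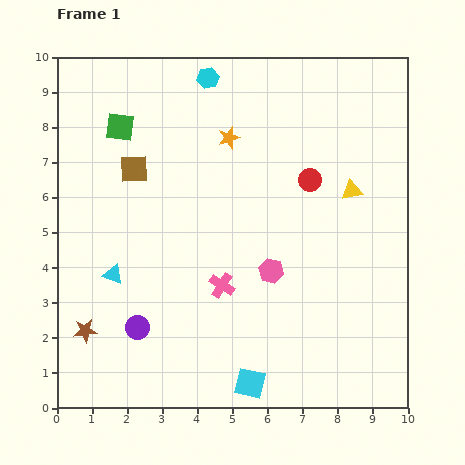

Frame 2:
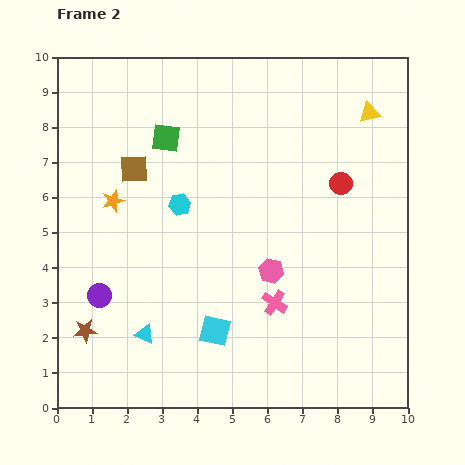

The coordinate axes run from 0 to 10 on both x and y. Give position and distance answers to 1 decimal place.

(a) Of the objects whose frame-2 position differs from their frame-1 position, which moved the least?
the red circle

(moved 0.9)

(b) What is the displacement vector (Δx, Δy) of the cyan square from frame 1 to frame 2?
(-1.0, 1.5)

The cyan square was at (5.5, 0.7) in frame 1 and (4.5, 2.2) in frame 2.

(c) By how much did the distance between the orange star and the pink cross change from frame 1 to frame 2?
+1.2

Distance in frame 1: 4.2. Distance in frame 2: 5.4.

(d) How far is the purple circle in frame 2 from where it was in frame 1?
1.4

The purple circle moved from (2.3, 2.3) to (1.2, 3.2), a distance of √(1.1² + 0.9²) ≈ 1.4.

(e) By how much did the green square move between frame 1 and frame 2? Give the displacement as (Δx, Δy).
(1.3, -0.3)

The green square was at (1.8, 8.0) in frame 1 and (3.1, 7.7) in frame 2.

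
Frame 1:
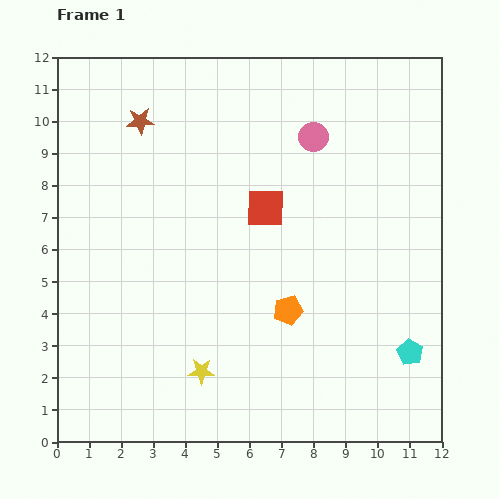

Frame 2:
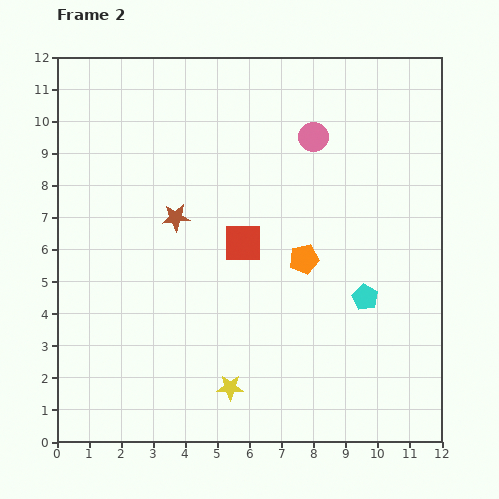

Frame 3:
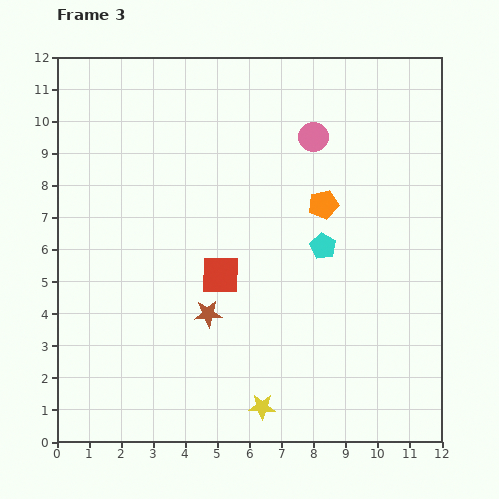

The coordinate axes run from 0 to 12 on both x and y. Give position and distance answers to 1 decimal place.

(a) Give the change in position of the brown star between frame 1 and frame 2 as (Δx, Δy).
(1.1, -3.0)

The brown star was at (2.6, 10.0) in frame 1 and (3.7, 7.0) in frame 2.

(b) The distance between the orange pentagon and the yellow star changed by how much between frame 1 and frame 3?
+3.3

Distance in frame 1: 3.3. Distance in frame 3: 6.6.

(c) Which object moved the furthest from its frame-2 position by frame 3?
the brown star

(moved 3.2; next 2.1)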